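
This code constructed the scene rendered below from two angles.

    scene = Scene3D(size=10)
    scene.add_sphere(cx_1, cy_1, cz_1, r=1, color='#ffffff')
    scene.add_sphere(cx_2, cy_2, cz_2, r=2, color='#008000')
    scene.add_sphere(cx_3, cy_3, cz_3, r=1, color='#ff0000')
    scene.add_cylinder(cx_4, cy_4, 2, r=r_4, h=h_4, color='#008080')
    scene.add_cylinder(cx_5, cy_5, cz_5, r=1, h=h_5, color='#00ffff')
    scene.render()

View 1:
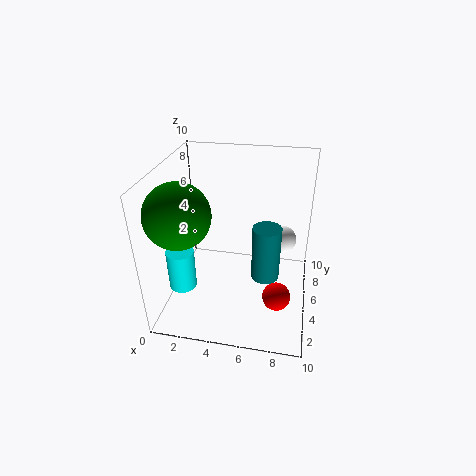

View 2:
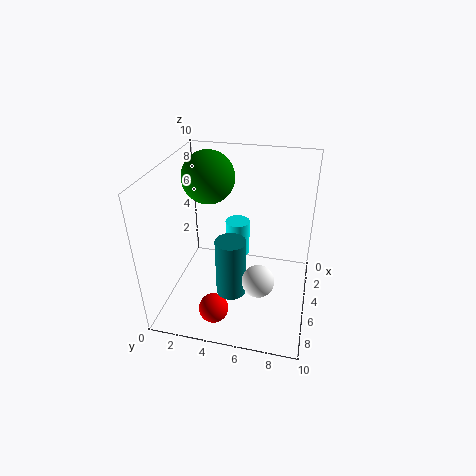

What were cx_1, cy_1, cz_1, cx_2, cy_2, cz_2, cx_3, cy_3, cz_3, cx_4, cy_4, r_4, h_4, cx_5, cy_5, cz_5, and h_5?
cx_1 = 8
cy_1 = 7
cz_1 = 4
cx_2 = 2
cy_2 = 2
cz_2 = 8
cx_3 = 8
cy_3 = 4
cz_3 = 1
cx_4 = 7
cy_4 = 5
r_4 = 1
h_4 = 4
cx_5 = 1
cy_5 = 4
cz_5 = 1
h_5 = 3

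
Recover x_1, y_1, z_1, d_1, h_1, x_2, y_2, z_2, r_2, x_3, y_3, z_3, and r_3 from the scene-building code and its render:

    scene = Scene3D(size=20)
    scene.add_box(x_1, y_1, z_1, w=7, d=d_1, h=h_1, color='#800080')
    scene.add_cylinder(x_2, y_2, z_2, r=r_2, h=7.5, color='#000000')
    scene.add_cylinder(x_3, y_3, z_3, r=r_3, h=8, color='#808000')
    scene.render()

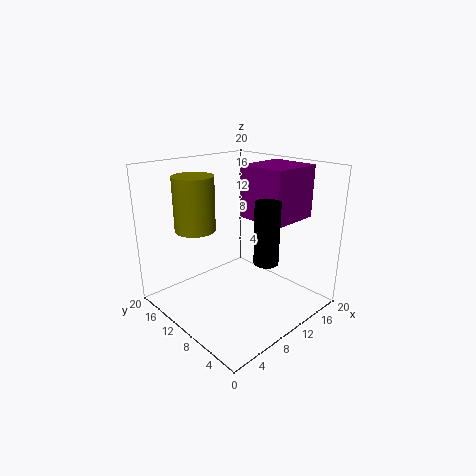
x_1 = 10.5, y_1 = 3.5, z_1 = 13, d_1 = 6.5, h_1 = 7, x_2 = 8, y_2 = 3, z_2 = 9.5, r_2 = 1.5, x_3 = 7.5, y_3 = 16.5, z_3 = 10, r_3 = 3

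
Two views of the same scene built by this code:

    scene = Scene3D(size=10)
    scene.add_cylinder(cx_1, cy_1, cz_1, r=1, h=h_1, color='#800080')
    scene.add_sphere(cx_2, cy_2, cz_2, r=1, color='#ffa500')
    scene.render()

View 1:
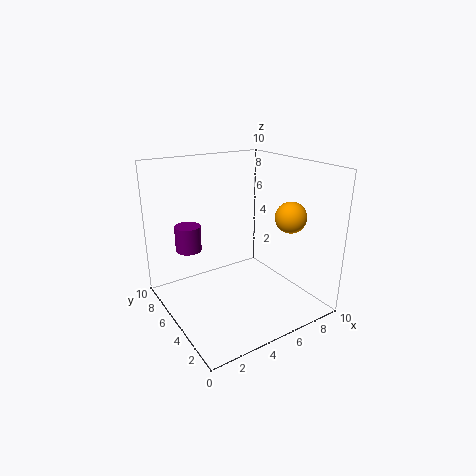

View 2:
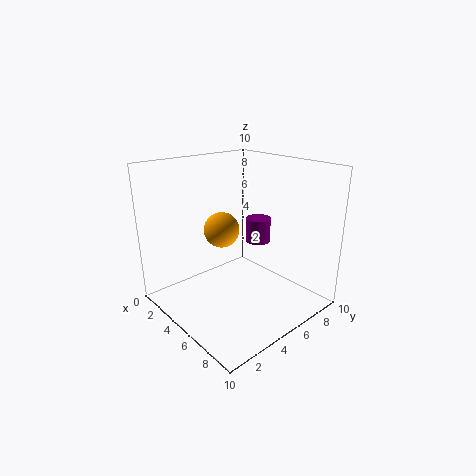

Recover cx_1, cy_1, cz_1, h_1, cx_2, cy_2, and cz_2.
cx_1 = 3, cy_1 = 9, cz_1 = 3, h_1 = 2, cx_2 = 7, cy_2 = 2, cz_2 = 7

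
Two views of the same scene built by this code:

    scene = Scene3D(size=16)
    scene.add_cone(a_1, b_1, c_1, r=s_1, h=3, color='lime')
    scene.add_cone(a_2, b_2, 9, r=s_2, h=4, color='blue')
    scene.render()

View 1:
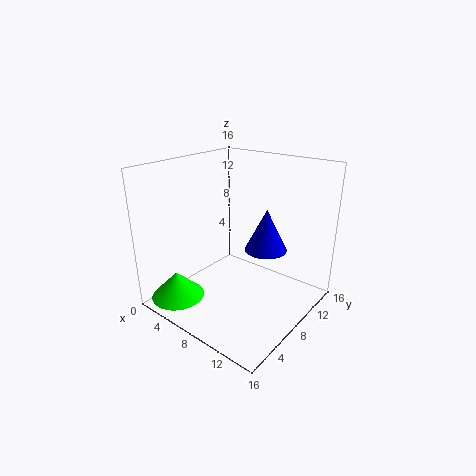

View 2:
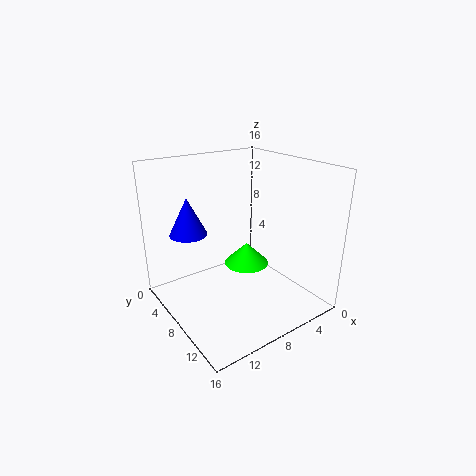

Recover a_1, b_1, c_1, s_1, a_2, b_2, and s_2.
a_1 = 3, b_1 = 3, c_1 = 1, s_1 = 3, a_2 = 13, b_2 = 6, s_2 = 2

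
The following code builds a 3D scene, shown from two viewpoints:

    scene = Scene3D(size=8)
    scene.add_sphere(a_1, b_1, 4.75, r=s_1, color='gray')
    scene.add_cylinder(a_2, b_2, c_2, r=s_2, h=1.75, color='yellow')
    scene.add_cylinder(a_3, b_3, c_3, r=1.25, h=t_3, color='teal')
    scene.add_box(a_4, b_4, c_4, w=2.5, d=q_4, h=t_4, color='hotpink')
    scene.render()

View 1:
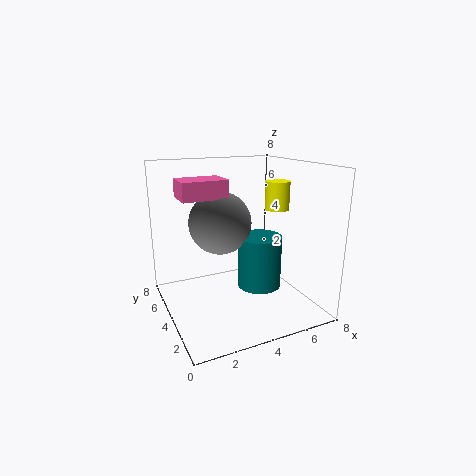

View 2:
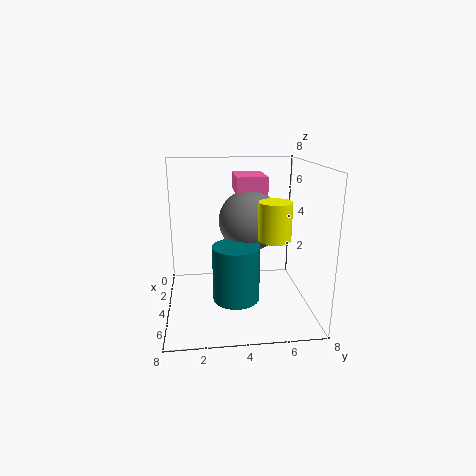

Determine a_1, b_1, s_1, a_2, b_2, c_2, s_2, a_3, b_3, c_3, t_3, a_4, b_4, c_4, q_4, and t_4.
a_1 = 3.25; b_1 = 4.75; s_1 = 1.75; a_2 = 7.25; b_2 = 5.25; c_2 = 5; s_2 = 0.75; a_3 = 5.25; b_3 = 3.75; c_3 = 1; t_3 = 3; a_4 = 1; b_4 = 4; c_4 = 6.25; q_4 = 1.75; t_4 = 1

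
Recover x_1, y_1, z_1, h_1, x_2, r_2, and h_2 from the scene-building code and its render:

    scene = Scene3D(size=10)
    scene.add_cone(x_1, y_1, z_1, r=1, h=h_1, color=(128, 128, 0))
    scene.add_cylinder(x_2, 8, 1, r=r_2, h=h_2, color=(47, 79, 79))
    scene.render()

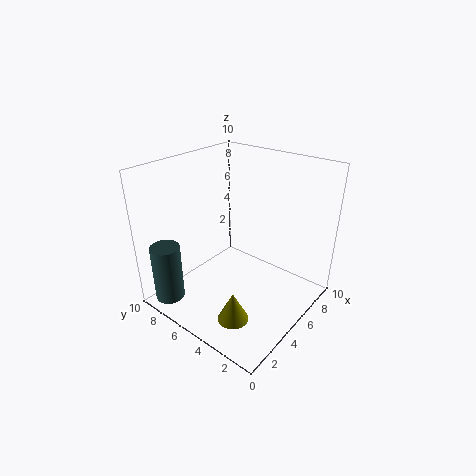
x_1 = 2, y_1 = 3, z_1 = 1, h_1 = 2, x_2 = 1, r_2 = 1, h_2 = 4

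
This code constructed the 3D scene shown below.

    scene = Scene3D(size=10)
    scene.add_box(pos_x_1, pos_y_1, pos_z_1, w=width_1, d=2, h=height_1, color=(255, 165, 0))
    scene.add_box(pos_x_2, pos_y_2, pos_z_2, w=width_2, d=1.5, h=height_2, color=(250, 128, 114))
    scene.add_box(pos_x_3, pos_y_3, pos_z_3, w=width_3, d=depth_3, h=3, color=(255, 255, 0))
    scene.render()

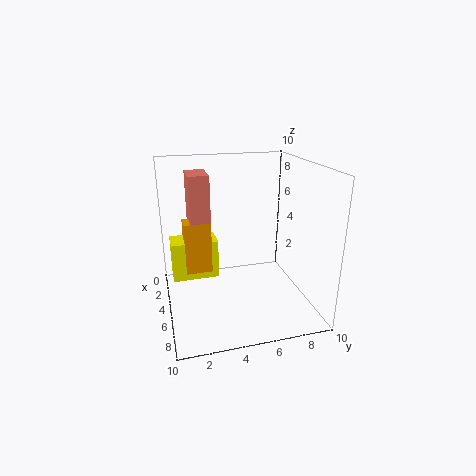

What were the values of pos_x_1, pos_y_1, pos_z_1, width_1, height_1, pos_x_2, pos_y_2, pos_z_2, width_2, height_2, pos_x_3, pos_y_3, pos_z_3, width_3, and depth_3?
pos_x_1 = 1.5
pos_y_1 = 1.5
pos_z_1 = 1.5
width_1 = 1.5
height_1 = 4
pos_x_2 = 0.5
pos_y_2 = 2
pos_z_2 = 4.5
width_2 = 2.5
height_2 = 4.5
pos_x_3 = 1
pos_y_3 = 0.5
pos_z_3 = 1
width_3 = 2
depth_3 = 3.5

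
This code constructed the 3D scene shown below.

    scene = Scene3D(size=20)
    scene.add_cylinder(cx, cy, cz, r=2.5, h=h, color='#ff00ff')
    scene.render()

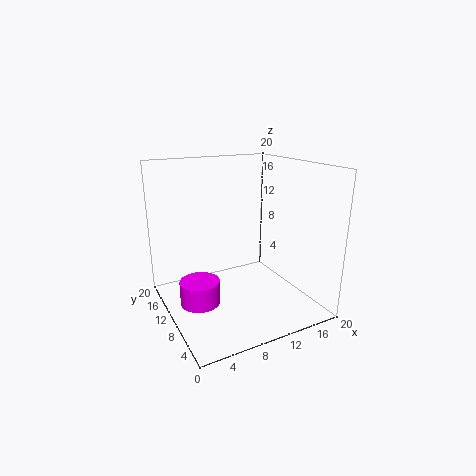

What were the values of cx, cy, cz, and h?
cx = 3, cy = 7, cz = 3.5, h = 3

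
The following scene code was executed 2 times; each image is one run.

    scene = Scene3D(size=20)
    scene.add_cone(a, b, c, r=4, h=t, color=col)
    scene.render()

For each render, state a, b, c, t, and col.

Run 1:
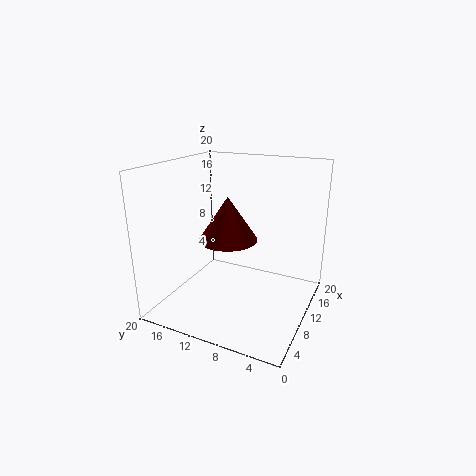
a = 9, b = 11, c = 10, t = 6, col = 'maroon'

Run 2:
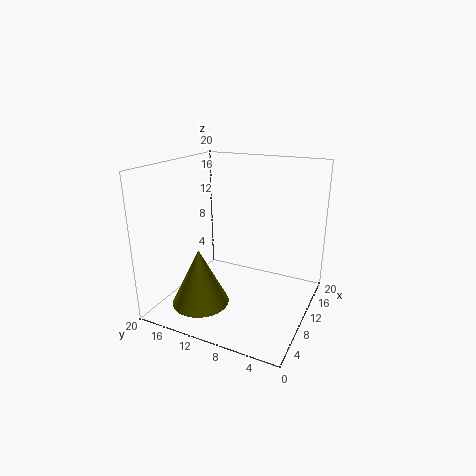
a = 6, b = 14, c = 1, t = 8, col = 'olive'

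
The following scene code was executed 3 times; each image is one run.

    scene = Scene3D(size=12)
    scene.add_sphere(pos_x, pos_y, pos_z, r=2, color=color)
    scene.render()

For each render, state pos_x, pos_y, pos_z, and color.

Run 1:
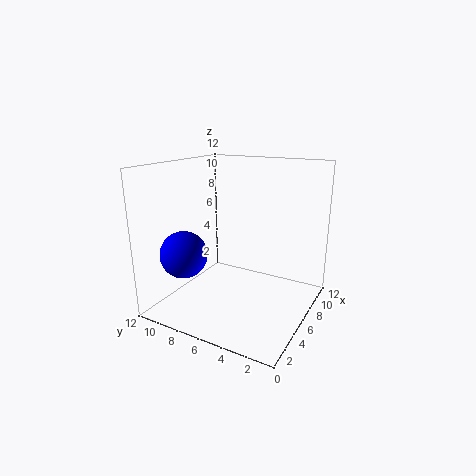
pos_x = 3.75
pos_y = 10
pos_z = 4.5
color = 'blue'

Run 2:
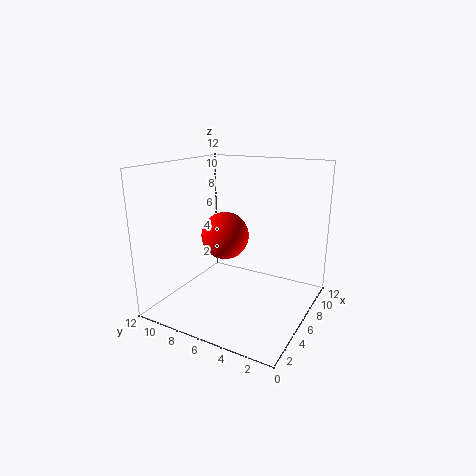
pos_x = 6
pos_y = 7.25
pos_z = 6
color = 'red'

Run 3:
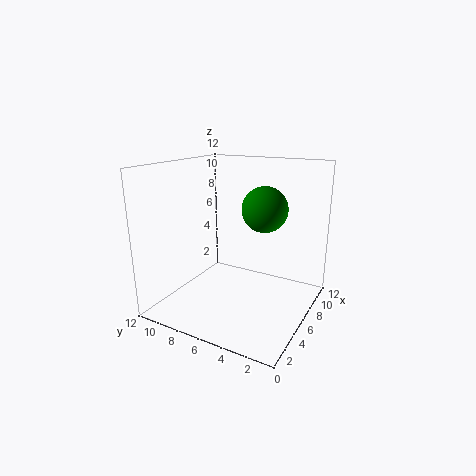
pos_x = 8.5
pos_y = 4.75
pos_z = 8
color = 'green'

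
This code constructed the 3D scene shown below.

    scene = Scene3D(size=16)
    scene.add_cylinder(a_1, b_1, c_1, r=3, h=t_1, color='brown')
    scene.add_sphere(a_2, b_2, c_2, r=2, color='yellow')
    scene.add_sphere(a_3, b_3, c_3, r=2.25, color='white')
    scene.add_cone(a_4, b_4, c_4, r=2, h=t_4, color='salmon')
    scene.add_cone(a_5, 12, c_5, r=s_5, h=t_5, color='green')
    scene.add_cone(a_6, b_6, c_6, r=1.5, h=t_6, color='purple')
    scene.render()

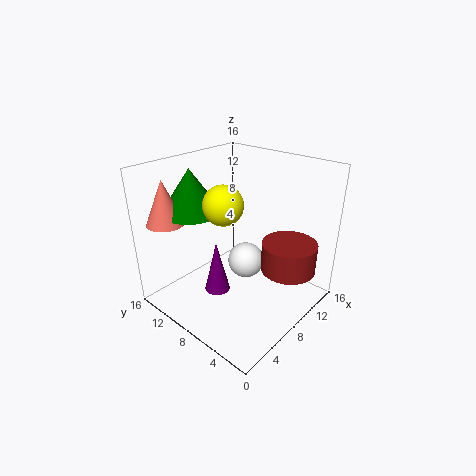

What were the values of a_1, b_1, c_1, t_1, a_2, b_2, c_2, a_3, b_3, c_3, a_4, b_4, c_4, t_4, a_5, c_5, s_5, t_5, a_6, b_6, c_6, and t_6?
a_1 = 10.75, b_1 = 3, c_1 = 4.75, t_1 = 3.25, a_2 = 5, b_2 = 7.25, c_2 = 13, a_3 = 11.5, b_3 = 9.75, c_3 = 2.75, a_4 = 2.25, b_4 = 13, c_4 = 10.25, t_4 = 4.75, a_5 = 5, c_5 = 11, s_5 = 3.25, t_5 = 4.75, a_6 = 6.75, b_6 = 10.25, c_6 = 0.75, t_6 = 6.25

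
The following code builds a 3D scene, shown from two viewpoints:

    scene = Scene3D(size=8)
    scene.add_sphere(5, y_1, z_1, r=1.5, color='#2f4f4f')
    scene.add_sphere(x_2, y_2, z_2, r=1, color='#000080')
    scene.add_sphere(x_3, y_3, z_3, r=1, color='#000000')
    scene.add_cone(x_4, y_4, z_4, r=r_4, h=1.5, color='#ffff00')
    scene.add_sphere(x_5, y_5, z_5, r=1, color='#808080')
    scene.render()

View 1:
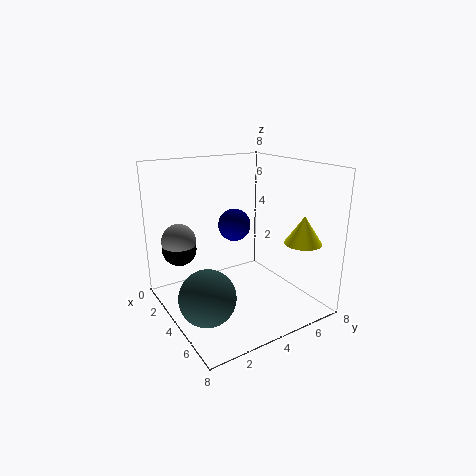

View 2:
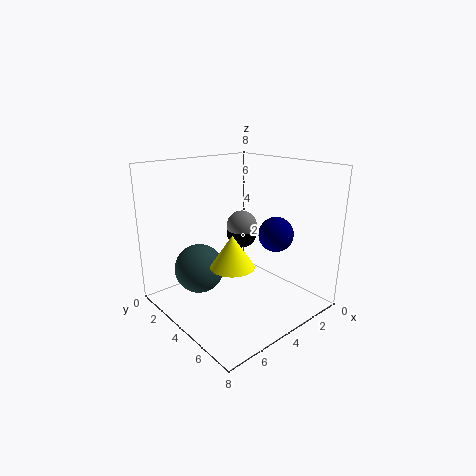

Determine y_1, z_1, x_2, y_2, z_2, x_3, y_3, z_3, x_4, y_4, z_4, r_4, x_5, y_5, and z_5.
y_1 = 1.5, z_1 = 1.5, x_2 = 2, y_2 = 5, z_2 = 4, x_3 = 1.5, y_3 = 1.5, z_3 = 3, x_4 = 6.5, y_4 = 6.5, z_4 = 4, r_4 = 1, x_5 = 1.5, y_5 = 1.5, z_5 = 3.5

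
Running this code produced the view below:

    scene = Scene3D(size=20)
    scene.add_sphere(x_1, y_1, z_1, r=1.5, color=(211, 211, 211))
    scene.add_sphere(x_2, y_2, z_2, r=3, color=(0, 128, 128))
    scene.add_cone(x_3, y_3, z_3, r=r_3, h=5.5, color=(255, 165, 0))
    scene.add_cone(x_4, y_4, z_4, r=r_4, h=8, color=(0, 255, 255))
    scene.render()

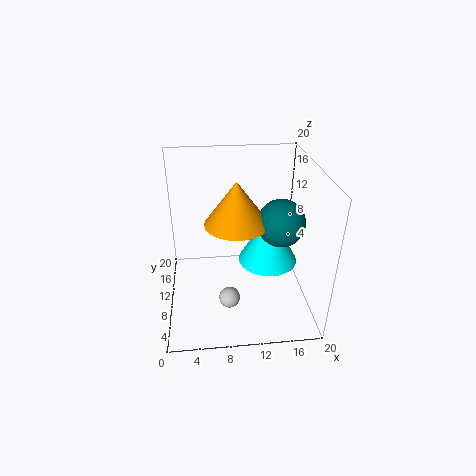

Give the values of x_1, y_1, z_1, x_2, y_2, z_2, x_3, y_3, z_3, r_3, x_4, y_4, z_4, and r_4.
x_1 = 8.5; y_1 = 7.5; z_1 = 1.5; x_2 = 15; y_2 = 6.5; z_2 = 14; x_3 = 9.5; y_3 = 7; z_3 = 14; r_3 = 4; x_4 = 15; y_4 = 13; z_4 = 4; r_4 = 4.5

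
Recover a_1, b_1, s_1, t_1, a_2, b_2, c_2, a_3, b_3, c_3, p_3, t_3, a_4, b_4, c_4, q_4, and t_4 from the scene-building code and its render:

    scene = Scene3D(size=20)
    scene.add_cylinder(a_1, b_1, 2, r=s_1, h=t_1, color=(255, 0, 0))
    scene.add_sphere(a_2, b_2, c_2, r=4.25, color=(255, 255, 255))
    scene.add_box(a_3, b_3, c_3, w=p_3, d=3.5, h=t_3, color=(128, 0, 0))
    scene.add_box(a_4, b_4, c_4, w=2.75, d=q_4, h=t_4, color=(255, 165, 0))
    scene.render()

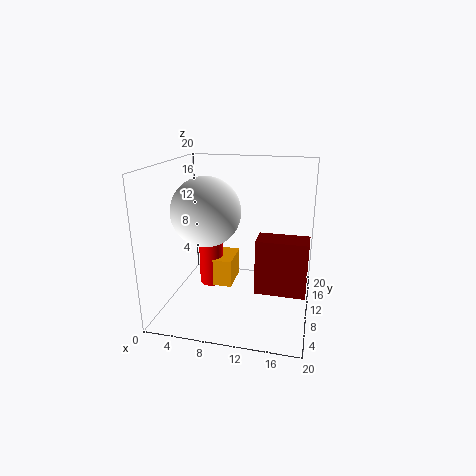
a_1 = 5.5, b_1 = 11.5, s_1 = 1.75, t_1 = 7.5, a_2 = 7.25, b_2 = 5, c_2 = 15, a_3 = 13, b_3 = 6.75, c_3 = 3.5, p_3 = 6.75, t_3 = 7.5, a_4 = 6.25, b_4 = 9.75, c_4 = 2.25, q_4 = 5.25, t_4 = 4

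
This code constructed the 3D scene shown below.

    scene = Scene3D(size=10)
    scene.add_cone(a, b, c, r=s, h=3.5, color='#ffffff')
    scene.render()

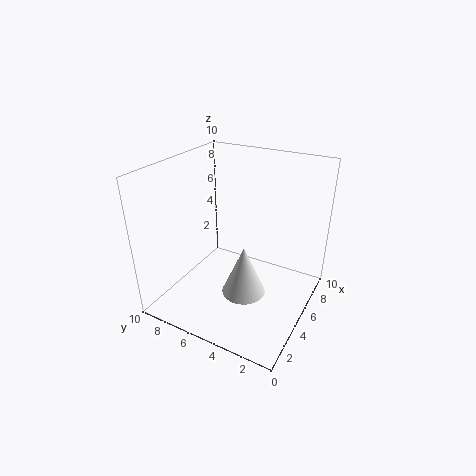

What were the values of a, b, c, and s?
a = 4, b = 4, c = 1.5, s = 1.5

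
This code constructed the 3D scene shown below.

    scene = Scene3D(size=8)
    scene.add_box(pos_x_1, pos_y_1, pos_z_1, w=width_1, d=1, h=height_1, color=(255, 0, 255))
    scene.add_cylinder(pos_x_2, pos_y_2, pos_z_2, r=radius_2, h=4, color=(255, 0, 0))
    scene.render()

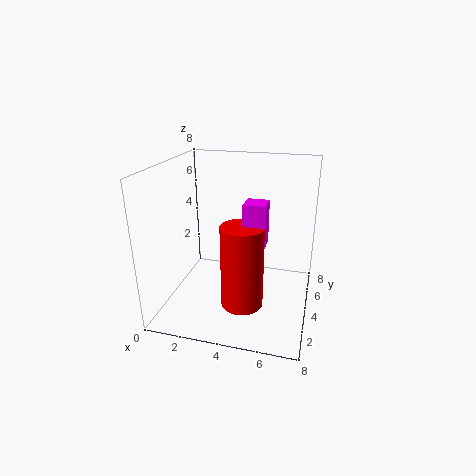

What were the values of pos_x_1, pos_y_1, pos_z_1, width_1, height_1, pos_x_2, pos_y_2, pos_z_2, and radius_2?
pos_x_1 = 5; pos_y_1 = 1; pos_z_1 = 5; width_1 = 1; height_1 = 2; pos_x_2 = 5; pos_y_2 = 1; pos_z_2 = 2; radius_2 = 1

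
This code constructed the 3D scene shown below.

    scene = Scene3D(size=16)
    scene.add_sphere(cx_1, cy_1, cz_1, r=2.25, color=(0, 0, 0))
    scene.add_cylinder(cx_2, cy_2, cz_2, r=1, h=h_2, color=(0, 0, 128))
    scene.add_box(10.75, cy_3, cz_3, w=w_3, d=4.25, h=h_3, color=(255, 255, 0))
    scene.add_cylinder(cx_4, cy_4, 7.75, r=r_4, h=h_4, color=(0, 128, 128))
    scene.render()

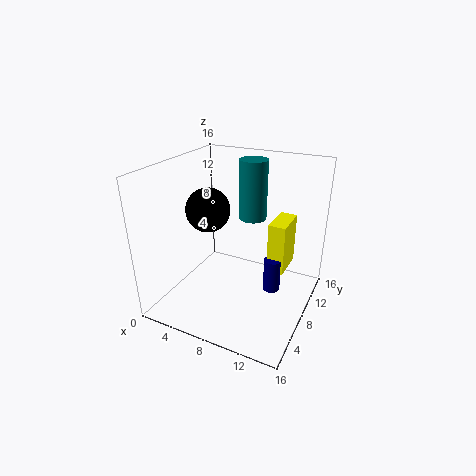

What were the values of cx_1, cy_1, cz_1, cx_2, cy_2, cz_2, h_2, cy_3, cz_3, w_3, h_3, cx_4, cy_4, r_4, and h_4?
cx_1 = 6
cy_1 = 5.25
cz_1 = 12
cx_2 = 11.5
cy_2 = 10
cz_2 = 1
h_2 = 4
cy_3 = 10
cz_3 = 3.25
w_3 = 2
h_3 = 6
cx_4 = 7
cy_4 = 14.25
r_4 = 1.75
h_4 = 7.5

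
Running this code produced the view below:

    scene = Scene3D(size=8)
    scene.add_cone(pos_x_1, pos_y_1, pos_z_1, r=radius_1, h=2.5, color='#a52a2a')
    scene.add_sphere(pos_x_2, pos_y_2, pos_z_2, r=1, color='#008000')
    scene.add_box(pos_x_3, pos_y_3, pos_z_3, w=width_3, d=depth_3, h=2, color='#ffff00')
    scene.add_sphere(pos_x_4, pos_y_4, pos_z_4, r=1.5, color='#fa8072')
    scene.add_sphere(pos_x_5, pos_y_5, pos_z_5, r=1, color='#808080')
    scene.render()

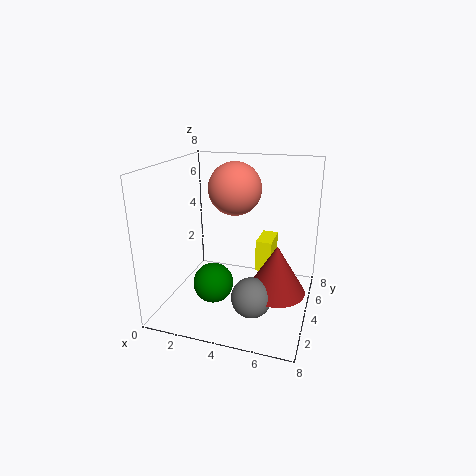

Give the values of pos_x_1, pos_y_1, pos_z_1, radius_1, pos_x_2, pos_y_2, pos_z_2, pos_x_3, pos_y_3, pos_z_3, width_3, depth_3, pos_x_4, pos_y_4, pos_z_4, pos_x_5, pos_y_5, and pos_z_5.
pos_x_1 = 6.5
pos_y_1 = 2.5
pos_z_1 = 2
radius_1 = 1.5
pos_x_2 = 3.5
pos_y_2 = 1.5
pos_z_2 = 2.5
pos_x_3 = 4.5
pos_y_3 = 6
pos_z_3 = 1
width_3 = 1
depth_3 = 2
pos_x_4 = 3.5
pos_y_4 = 5
pos_z_4 = 6.5
pos_x_5 = 5.5
pos_y_5 = 1.5
pos_z_5 = 2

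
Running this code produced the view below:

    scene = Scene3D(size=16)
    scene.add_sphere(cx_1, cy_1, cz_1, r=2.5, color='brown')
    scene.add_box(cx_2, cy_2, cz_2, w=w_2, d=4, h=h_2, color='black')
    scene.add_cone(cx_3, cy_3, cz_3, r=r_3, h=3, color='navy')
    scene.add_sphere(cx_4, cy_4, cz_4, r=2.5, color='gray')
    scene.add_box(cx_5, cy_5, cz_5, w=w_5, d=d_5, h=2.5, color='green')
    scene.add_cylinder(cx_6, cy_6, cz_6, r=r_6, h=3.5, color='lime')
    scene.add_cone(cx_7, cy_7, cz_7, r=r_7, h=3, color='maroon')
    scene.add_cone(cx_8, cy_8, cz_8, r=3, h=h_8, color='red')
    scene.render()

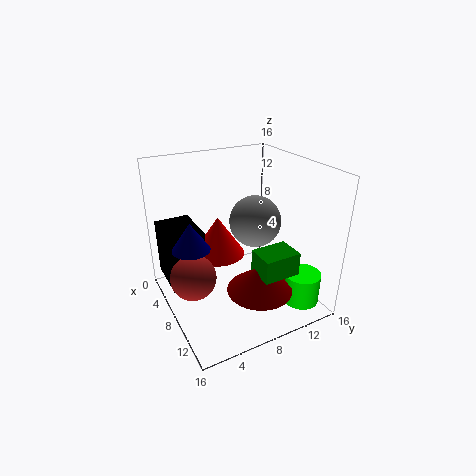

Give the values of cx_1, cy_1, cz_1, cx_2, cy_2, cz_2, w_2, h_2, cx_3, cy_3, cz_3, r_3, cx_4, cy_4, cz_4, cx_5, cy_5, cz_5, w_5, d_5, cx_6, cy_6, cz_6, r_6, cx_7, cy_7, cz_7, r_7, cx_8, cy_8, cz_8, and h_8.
cx_1 = 8, cy_1 = 2.5, cz_1 = 4.5, cx_2 = 1.5, cy_2 = 0.5, cz_2 = 2.5, w_2 = 5.5, h_2 = 6.5, cx_3 = 8, cy_3 = 2.5, cz_3 = 8, r_3 = 2, cx_4 = 11.5, cy_4 = 8, cz_4 = 11.5, cx_5 = 11, cy_5 = 8, cz_5 = 5.5, w_5 = 3, d_5 = 4, cx_6 = 13, cy_6 = 13.5, cz_6 = 1, r_6 = 2, cx_7 = 12, cy_7 = 8.5, cz_7 = 3.5, r_7 = 3.5, cx_8 = 6, cy_8 = 6.5, cz_8 = 5.5, h_8 = 4.5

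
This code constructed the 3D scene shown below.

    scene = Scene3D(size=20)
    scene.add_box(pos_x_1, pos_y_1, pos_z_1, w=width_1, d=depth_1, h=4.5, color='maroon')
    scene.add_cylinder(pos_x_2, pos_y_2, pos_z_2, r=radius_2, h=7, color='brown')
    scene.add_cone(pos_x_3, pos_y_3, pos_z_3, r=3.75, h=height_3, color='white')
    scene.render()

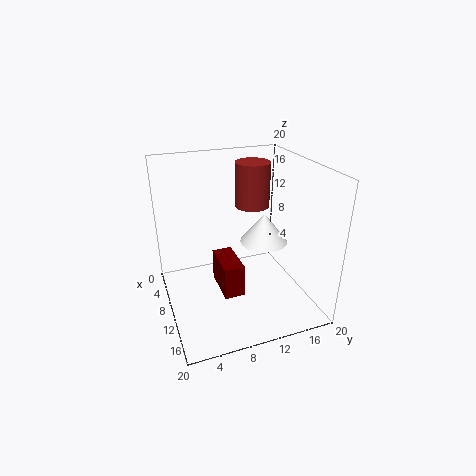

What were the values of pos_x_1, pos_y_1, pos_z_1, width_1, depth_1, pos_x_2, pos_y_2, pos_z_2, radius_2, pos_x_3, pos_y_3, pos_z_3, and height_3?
pos_x_1 = 8.25; pos_y_1 = 6.75; pos_z_1 = 3.25; width_1 = 5.75; depth_1 = 2.75; pos_x_2 = 3; pos_y_2 = 15; pos_z_2 = 11.5; radius_2 = 2.75; pos_x_3 = 5.75; pos_y_3 = 16; pos_z_3 = 6.25; height_3 = 4.75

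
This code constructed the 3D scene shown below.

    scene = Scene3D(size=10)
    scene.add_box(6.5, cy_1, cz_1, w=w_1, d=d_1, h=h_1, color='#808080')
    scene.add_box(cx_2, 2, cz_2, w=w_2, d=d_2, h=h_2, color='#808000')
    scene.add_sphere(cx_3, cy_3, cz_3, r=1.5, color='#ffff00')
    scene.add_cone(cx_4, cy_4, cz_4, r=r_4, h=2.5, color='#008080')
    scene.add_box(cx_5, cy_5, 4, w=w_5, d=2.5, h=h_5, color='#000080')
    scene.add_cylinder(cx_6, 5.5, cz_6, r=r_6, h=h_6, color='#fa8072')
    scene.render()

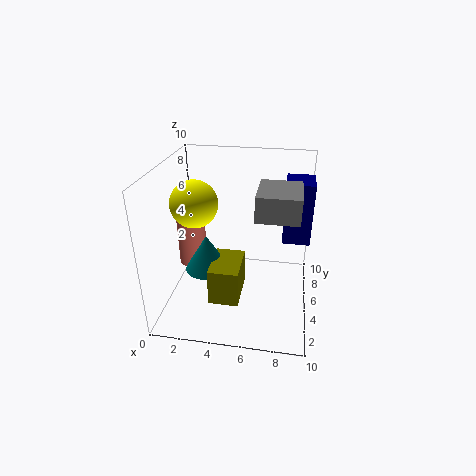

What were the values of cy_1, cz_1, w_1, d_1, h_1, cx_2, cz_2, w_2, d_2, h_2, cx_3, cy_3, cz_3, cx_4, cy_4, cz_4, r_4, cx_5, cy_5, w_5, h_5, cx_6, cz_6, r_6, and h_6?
cy_1 = 1.5, cz_1 = 8, w_1 = 2.5, d_1 = 3, h_1 = 1.5, cx_2 = 3.5, cz_2 = 1.5, w_2 = 2, d_2 = 3, h_2 = 2.5, cx_3 = 2.5, cy_3 = 3.5, cz_3 = 8, cx_4 = 3, cy_4 = 4, cz_4 = 3, r_4 = 1.5, cx_5 = 8, cy_5 = 6.5, w_5 = 2, h_5 = 4.5, cx_6 = 1.5, cz_6 = 2.5, r_6 = 1, h_6 = 4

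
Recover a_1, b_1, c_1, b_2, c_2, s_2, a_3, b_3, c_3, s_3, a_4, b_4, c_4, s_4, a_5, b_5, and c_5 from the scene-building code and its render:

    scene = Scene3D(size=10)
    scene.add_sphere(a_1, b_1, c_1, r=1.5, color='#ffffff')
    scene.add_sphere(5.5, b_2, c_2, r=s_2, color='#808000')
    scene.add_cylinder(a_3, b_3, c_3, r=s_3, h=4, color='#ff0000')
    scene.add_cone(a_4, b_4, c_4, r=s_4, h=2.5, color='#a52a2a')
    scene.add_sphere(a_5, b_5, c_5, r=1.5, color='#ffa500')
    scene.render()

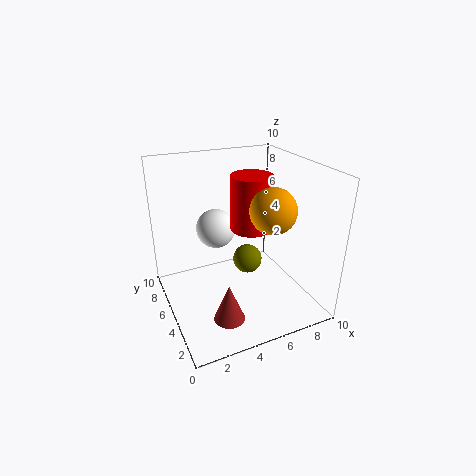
a_1 = 4.5, b_1 = 8, c_1 = 4.5, b_2 = 4.5, c_2 = 3.5, s_2 = 1, a_3 = 6.5, b_3 = 6, c_3 = 5, s_3 = 1.5, a_4 = 3, b_4 = 2, c_4 = 1, s_4 = 1, a_5 = 6.5, b_5 = 3, c_5 = 7.5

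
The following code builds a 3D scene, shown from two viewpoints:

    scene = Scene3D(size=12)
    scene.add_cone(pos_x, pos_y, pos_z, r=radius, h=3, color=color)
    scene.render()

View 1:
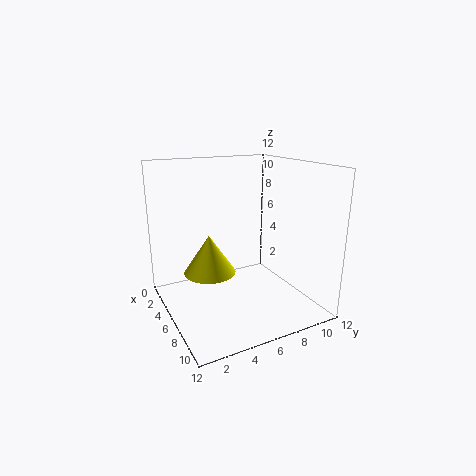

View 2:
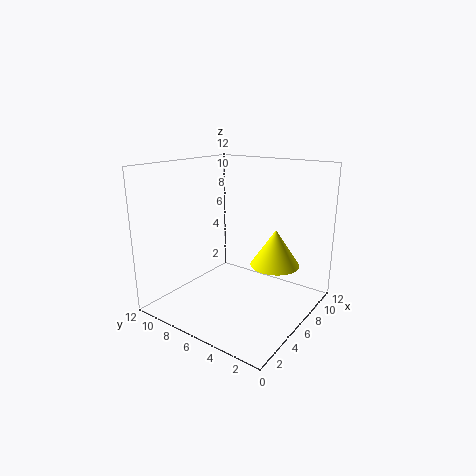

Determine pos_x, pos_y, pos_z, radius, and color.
pos_x = 7
pos_y = 3
pos_z = 4
radius = 2
color = 'yellow'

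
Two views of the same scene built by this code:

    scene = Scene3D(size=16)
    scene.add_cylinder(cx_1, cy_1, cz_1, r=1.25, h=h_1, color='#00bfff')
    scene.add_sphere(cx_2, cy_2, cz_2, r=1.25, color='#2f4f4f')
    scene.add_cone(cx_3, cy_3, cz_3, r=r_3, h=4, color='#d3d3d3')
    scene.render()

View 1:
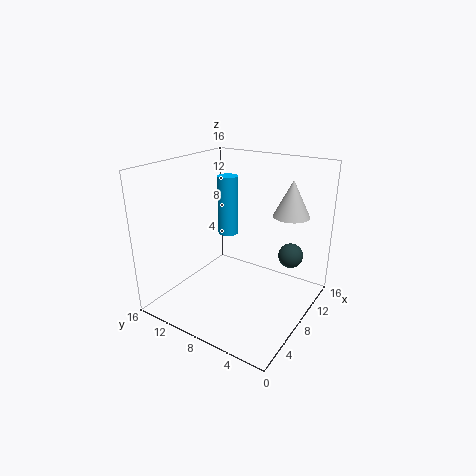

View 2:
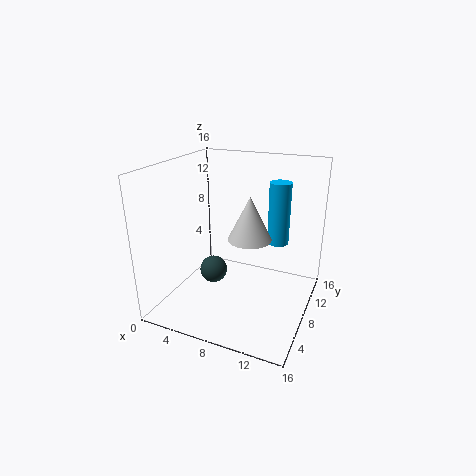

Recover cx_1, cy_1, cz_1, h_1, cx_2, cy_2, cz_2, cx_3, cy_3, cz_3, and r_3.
cx_1 = 11.5, cy_1 = 11.75, cz_1 = 6.5, h_1 = 7.25, cx_2 = 8.25, cy_2 = 1.75, cz_2 = 7.5, cx_3 = 11.25, cy_3 = 3.25, cz_3 = 10.5, r_3 = 2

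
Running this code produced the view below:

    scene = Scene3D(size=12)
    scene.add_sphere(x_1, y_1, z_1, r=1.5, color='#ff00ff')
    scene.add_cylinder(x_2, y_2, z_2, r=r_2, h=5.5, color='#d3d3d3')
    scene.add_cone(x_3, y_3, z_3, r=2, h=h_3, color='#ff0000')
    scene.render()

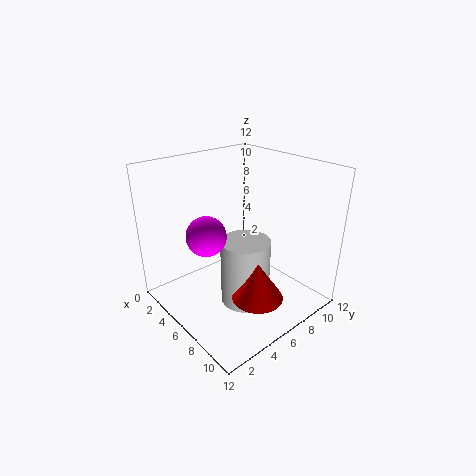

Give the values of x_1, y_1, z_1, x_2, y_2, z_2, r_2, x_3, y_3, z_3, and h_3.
x_1 = 6.5; y_1 = 2.5; z_1 = 7.5; x_2 = 7.5; y_2 = 5.5; z_2 = 1; r_2 = 2; x_3 = 9.5; y_3 = 5; z_3 = 2.5; h_3 = 3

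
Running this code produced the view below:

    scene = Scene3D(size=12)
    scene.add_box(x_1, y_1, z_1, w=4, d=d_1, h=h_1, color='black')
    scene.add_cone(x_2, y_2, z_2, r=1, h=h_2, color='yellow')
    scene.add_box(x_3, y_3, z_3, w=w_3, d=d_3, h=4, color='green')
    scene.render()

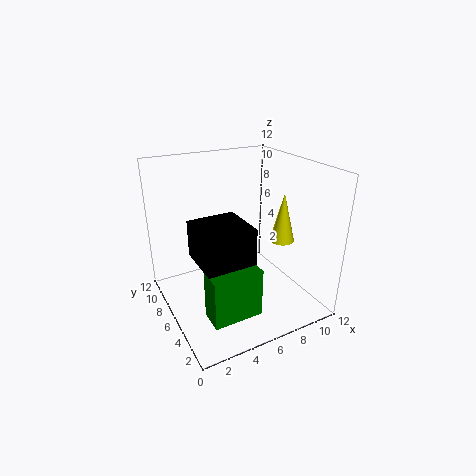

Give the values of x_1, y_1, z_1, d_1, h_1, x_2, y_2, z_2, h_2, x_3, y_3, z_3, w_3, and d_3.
x_1 = 2, y_1 = 3, z_1 = 5, d_1 = 4, h_1 = 3, x_2 = 9, y_2 = 4, z_2 = 6, h_2 = 4, x_3 = 2, y_3 = 2, z_3 = 1, w_3 = 4, d_3 = 2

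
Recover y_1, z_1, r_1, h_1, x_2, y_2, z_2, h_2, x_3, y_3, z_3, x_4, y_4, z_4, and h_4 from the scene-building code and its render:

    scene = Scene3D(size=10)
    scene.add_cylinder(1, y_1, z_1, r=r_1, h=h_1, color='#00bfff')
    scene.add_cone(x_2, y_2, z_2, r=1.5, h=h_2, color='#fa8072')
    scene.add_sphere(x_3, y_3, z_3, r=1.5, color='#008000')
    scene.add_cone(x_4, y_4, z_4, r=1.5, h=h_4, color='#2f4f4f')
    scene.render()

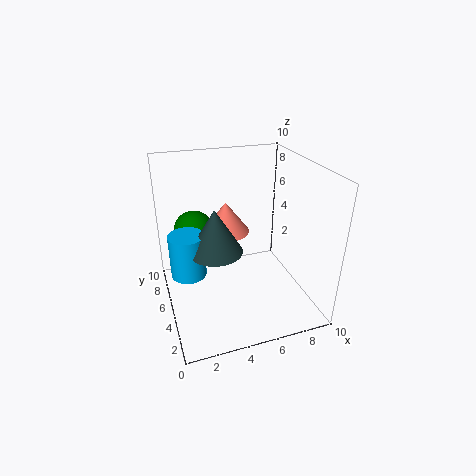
y_1 = 2, z_1 = 5, r_1 = 1, h_1 = 2.5, x_2 = 4, y_2 = 4.5, z_2 = 6, h_2 = 2, x_3 = 2.5, y_3 = 8, z_3 = 4.5, x_4 = 2.5, y_4 = 1.5, z_4 = 6.5, h_4 = 2.5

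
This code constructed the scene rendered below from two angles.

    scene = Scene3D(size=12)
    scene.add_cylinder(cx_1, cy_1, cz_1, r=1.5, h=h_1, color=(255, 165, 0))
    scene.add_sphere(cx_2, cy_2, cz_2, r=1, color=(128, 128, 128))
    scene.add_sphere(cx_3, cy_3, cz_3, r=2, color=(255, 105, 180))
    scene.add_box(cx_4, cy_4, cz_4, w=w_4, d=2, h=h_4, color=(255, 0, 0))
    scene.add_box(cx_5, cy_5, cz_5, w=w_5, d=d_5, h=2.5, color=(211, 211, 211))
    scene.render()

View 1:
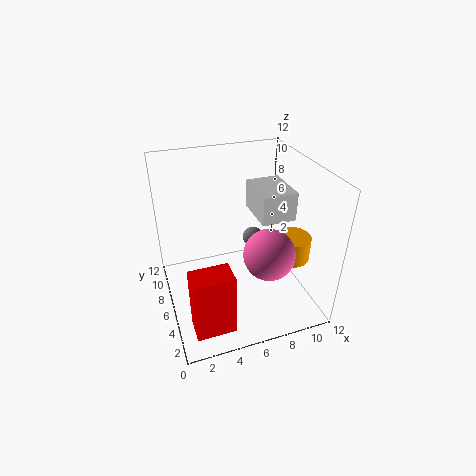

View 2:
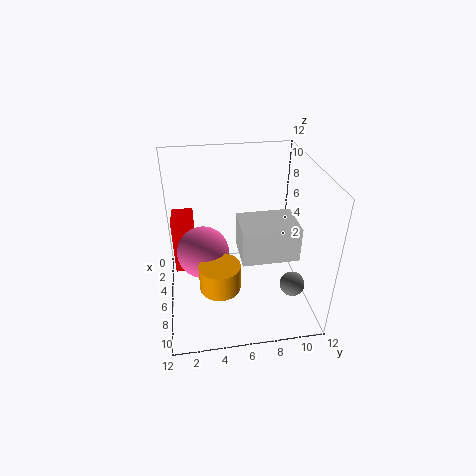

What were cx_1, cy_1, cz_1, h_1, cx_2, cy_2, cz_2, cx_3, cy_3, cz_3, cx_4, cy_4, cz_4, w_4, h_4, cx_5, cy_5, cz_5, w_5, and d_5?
cx_1 = 10, cy_1 = 4, cz_1 = 4.5, h_1 = 2, cx_2 = 9, cy_2 = 10, cz_2 = 3, cx_3 = 7.5, cy_3 = 3, cz_3 = 6, cx_4 = 1, cy_4 = 0.5, cz_4 = 1.5, w_4 = 3, h_4 = 5, cx_5 = 8, cy_5 = 5.5, cz_5 = 7, w_5 = 3, d_5 = 4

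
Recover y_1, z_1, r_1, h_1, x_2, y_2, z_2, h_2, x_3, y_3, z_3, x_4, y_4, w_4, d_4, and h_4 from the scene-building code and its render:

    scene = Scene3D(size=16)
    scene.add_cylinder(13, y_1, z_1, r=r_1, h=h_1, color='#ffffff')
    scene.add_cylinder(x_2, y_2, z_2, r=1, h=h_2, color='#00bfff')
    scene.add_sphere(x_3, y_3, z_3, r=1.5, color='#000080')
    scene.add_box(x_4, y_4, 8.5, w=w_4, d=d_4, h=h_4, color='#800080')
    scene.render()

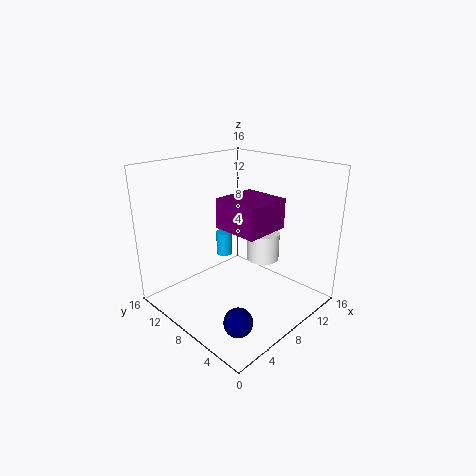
y_1 = 8.5
z_1 = 3.5
r_1 = 2
h_1 = 3.5
x_2 = 10.5
y_2 = 13
z_2 = 3.5
h_2 = 3
x_3 = 3.5
y_3 = 3.5
z_3 = 1.5
x_4 = 7.5
y_4 = 5.5
w_4 = 5.5
d_4 = 5.5
h_4 = 3.5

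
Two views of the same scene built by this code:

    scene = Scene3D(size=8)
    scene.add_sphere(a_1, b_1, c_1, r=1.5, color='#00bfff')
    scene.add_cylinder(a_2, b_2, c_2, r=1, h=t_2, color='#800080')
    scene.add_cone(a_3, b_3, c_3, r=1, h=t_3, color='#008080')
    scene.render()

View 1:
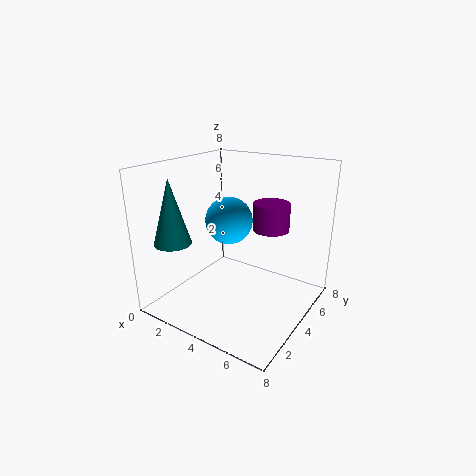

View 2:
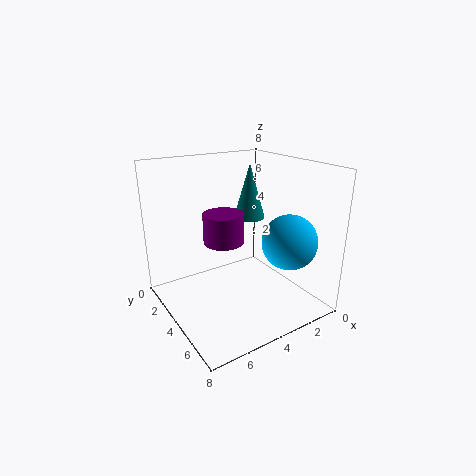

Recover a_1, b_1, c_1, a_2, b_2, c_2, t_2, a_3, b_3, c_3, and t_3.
a_1 = 2, b_1 = 6, c_1 = 4, a_2 = 5.5, b_2 = 5, c_2 = 4.5, t_2 = 1.5, a_3 = 1.5, b_3 = 1.5, c_3 = 4, t_3 = 3.5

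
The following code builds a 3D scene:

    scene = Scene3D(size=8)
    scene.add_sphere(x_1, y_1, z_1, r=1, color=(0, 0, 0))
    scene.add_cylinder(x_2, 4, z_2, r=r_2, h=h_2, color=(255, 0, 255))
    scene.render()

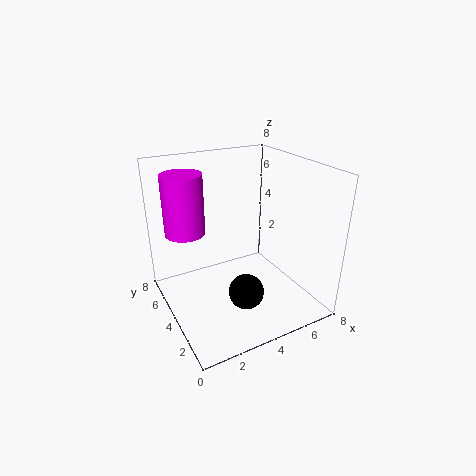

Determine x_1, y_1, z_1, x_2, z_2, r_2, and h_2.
x_1 = 4
y_1 = 3
z_1 = 1
x_2 = 1
z_2 = 5
r_2 = 1
h_2 = 3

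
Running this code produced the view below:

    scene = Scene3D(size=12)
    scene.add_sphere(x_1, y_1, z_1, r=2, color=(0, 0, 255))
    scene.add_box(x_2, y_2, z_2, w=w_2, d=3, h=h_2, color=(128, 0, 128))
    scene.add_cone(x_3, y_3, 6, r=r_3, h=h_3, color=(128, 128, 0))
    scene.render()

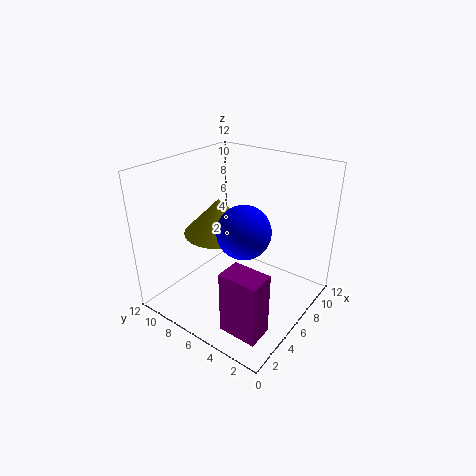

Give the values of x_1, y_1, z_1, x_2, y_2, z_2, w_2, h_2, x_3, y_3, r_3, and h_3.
x_1 = 4
y_1 = 4
z_1 = 8
x_2 = 1
y_2 = 1
z_2 = 1
w_2 = 2
h_2 = 5
x_3 = 6
y_3 = 8
r_3 = 3
h_3 = 3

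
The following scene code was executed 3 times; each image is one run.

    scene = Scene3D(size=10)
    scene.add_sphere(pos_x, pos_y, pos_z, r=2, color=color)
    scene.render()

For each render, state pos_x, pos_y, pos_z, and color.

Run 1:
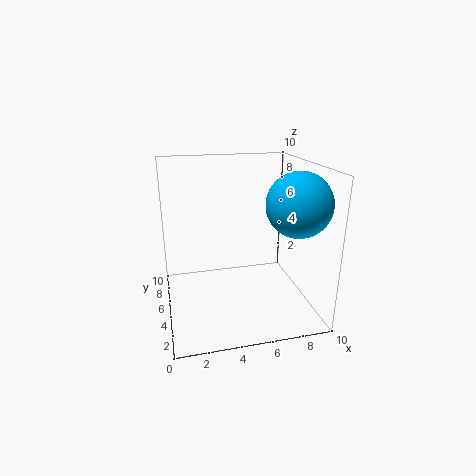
pos_x = 8; pos_y = 2; pos_z = 8; color = 'deepskyblue'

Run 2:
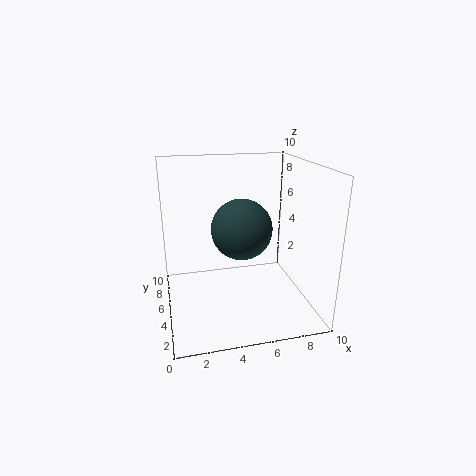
pos_x = 5; pos_y = 4; pos_z = 6; color = 'darkslategray'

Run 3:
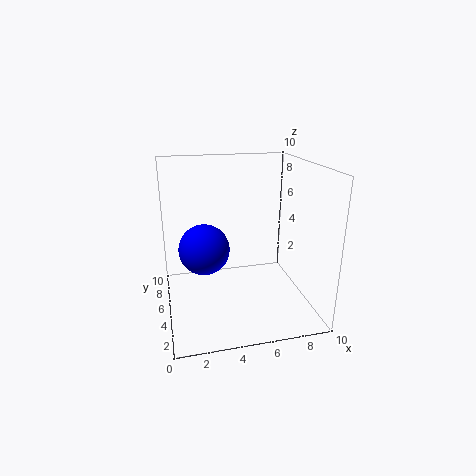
pos_x = 3; pos_y = 8; pos_z = 3; color = 'blue'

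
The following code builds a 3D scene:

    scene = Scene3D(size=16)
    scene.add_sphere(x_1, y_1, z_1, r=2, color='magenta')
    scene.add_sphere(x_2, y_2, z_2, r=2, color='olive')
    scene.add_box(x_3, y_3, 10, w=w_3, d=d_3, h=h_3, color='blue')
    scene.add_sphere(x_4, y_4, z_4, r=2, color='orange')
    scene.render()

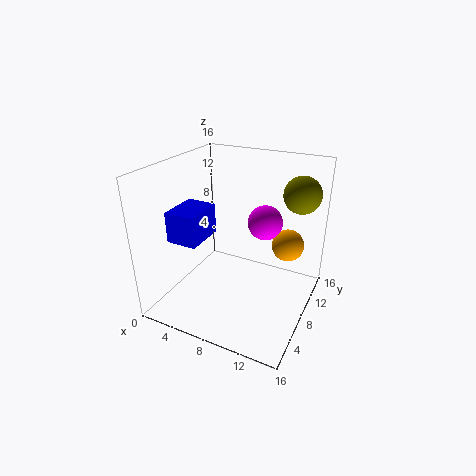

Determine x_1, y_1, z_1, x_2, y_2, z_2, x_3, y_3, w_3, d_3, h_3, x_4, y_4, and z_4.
x_1 = 10; y_1 = 11; z_1 = 9; x_2 = 14; y_2 = 11; z_2 = 13; x_3 = 4; y_3 = 1; w_3 = 3; d_3 = 4; h_3 = 3; x_4 = 12; y_4 = 14; z_4 = 5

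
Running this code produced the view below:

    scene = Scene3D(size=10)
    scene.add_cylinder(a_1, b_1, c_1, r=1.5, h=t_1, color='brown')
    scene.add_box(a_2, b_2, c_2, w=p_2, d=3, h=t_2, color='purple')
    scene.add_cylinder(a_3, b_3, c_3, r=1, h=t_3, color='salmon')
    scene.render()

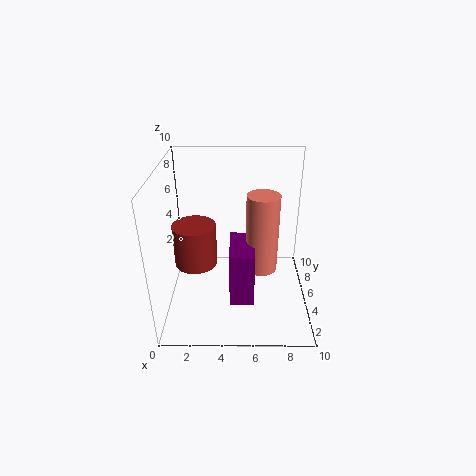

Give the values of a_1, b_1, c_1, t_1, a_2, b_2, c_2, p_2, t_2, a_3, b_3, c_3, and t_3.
a_1 = 2; b_1 = 5; c_1 = 3; t_1 = 3; a_2 = 4.5; b_2 = 1; c_2 = 2.5; p_2 = 1.5; t_2 = 3.5; a_3 = 6.5; b_3 = 3; c_3 = 4; t_3 = 5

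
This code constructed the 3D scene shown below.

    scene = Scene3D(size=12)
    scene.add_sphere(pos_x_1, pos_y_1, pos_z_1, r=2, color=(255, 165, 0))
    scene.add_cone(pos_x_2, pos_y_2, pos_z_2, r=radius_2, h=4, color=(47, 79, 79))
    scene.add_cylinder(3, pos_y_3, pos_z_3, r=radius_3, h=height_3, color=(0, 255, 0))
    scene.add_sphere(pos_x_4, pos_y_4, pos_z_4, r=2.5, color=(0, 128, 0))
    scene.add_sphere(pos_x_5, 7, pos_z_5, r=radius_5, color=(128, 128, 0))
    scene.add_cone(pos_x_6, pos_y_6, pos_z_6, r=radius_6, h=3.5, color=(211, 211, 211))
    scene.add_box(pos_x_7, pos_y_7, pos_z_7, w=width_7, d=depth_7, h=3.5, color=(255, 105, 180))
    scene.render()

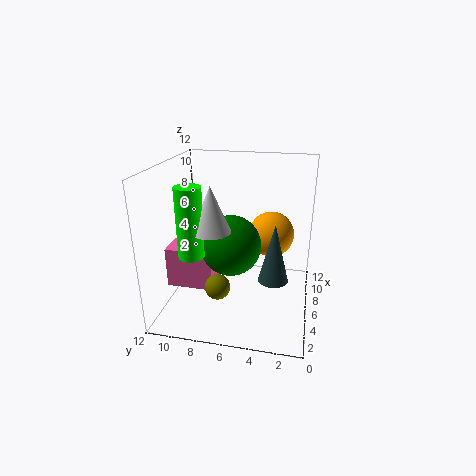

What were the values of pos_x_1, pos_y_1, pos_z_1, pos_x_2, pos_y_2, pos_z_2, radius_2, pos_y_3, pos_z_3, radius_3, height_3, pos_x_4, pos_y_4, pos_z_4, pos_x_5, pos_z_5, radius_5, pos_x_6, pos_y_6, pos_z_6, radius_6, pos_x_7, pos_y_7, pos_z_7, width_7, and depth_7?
pos_x_1 = 8.5, pos_y_1 = 3.5, pos_z_1 = 5.5, pos_x_2 = 1, pos_y_2 = 2.5, pos_z_2 = 5.5, radius_2 = 1, pos_y_3 = 9, pos_z_3 = 5.5, radius_3 = 1, height_3 = 5.5, pos_x_4 = 5.5, pos_y_4 = 6.5, pos_z_4 = 5.5, pos_x_5 = 3, pos_z_5 = 3, radius_5 = 1, pos_x_6 = 3.5, pos_y_6 = 7.5, pos_z_6 = 7.5, radius_6 = 1.5, pos_x_7 = 4.5, pos_y_7 = 8, pos_z_7 = 1.5, width_7 = 2.5, depth_7 = 4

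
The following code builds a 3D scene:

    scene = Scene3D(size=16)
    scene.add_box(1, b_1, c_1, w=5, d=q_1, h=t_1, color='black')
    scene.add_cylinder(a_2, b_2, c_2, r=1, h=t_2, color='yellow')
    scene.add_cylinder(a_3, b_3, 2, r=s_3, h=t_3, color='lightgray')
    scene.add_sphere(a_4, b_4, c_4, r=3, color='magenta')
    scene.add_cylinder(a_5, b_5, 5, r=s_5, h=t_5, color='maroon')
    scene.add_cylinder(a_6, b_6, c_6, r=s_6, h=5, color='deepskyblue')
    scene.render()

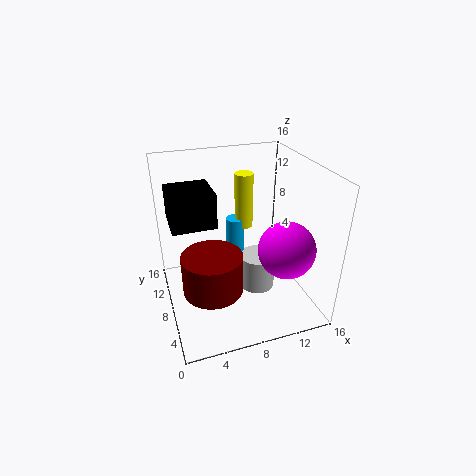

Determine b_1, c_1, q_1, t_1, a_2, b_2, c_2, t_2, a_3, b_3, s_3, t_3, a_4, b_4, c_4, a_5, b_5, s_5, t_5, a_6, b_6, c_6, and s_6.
b_1 = 9, c_1 = 9, q_1 = 5, t_1 = 4, a_2 = 9, b_2 = 9, c_2 = 9, t_2 = 6, a_3 = 10, b_3 = 7, s_3 = 2, t_3 = 4, a_4 = 12, b_4 = 4, c_4 = 8, a_5 = 4, b_5 = 4, s_5 = 3, t_5 = 4, a_6 = 8, b_6 = 9, c_6 = 5, s_6 = 1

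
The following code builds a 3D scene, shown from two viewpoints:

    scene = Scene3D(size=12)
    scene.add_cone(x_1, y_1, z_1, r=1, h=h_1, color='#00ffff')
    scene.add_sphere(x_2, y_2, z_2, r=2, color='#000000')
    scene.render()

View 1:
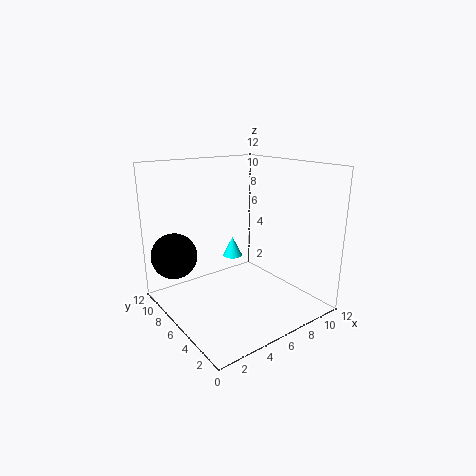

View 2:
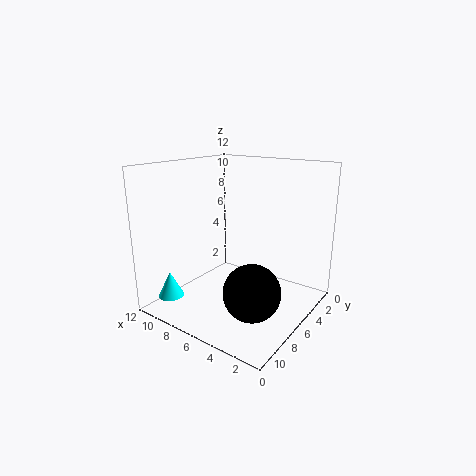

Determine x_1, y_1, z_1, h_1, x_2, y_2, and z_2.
x_1 = 9; y_1 = 11; z_1 = 2; h_1 = 2; x_2 = 2; y_2 = 10; z_2 = 4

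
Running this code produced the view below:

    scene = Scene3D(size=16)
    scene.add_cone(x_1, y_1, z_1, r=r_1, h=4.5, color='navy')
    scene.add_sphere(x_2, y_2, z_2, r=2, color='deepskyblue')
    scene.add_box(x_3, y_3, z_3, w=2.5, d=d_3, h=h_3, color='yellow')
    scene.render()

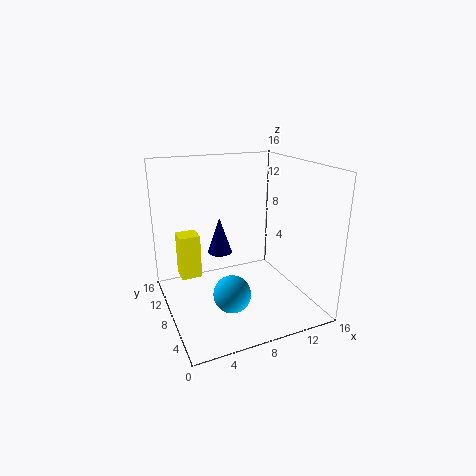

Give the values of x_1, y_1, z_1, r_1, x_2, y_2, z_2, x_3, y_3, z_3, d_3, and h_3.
x_1 = 7.5, y_1 = 12.5, z_1 = 4.5, r_1 = 1.5, x_2 = 6, y_2 = 5, z_2 = 3, x_3 = 2.5, y_3 = 12.5, z_3 = 1.5, d_3 = 2.5, h_3 = 5.5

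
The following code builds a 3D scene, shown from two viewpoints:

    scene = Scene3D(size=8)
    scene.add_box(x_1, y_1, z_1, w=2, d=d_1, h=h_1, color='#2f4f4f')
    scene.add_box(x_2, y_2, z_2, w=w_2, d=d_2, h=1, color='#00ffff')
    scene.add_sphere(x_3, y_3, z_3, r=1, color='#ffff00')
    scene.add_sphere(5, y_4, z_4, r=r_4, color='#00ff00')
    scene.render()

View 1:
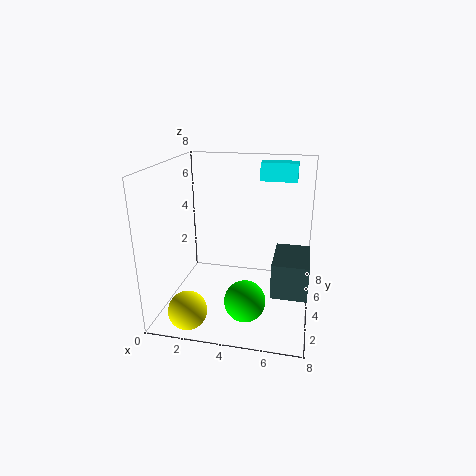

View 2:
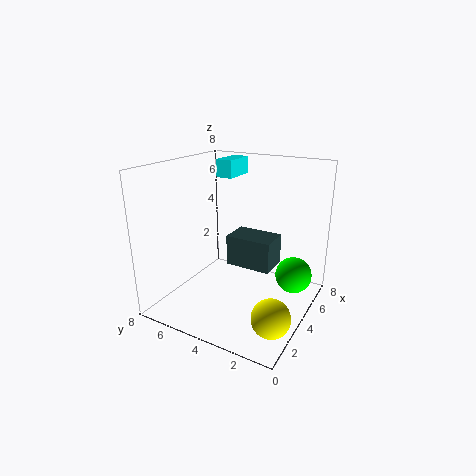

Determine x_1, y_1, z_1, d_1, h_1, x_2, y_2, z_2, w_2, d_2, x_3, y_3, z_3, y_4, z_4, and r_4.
x_1 = 6; y_1 = 3; z_1 = 1; d_1 = 3; h_1 = 2; x_2 = 5; y_2 = 5; z_2 = 7; w_2 = 2; d_2 = 1; x_3 = 2; y_3 = 1; z_3 = 1; y_4 = 1; z_4 = 2; r_4 = 1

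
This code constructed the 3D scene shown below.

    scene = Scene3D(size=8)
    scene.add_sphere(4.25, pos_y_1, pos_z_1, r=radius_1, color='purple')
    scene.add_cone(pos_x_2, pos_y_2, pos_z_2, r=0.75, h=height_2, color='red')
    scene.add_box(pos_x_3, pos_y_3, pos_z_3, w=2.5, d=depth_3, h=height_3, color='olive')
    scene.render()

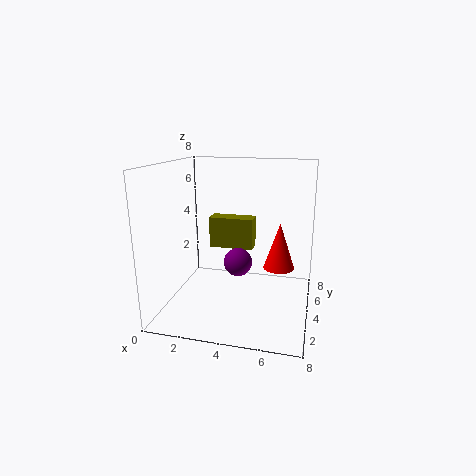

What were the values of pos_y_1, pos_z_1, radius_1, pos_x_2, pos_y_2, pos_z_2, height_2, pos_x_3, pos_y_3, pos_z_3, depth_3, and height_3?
pos_y_1 = 3
pos_z_1 = 3
radius_1 = 0.75
pos_x_2 = 6.5
pos_y_2 = 2.25
pos_z_2 = 3.25
height_2 = 2.25
pos_x_3 = 2.25
pos_y_3 = 4.25
pos_z_3 = 3.25
depth_3 = 1
height_3 = 1.75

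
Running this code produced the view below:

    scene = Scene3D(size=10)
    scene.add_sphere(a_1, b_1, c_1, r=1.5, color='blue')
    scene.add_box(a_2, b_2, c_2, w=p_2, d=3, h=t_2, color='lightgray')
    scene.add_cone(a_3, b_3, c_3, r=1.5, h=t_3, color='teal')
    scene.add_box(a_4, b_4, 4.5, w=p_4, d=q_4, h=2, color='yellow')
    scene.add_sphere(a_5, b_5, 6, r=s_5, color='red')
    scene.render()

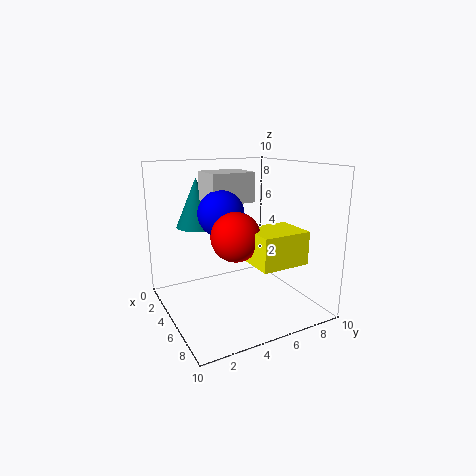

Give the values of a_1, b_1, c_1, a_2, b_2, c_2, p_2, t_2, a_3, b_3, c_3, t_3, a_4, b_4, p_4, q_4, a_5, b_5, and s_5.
a_1 = 5.5; b_1 = 3.5; c_1 = 7; a_2 = 3; b_2 = 3; c_2 = 7.5; p_2 = 2.5; t_2 = 2; a_3 = 2.5; b_3 = 3; c_3 = 5.5; t_3 = 3.5; a_4 = 7.5; b_4 = 4; p_4 = 2.5; q_4 = 3; a_5 = 7.5; b_5 = 3.5; s_5 = 1.5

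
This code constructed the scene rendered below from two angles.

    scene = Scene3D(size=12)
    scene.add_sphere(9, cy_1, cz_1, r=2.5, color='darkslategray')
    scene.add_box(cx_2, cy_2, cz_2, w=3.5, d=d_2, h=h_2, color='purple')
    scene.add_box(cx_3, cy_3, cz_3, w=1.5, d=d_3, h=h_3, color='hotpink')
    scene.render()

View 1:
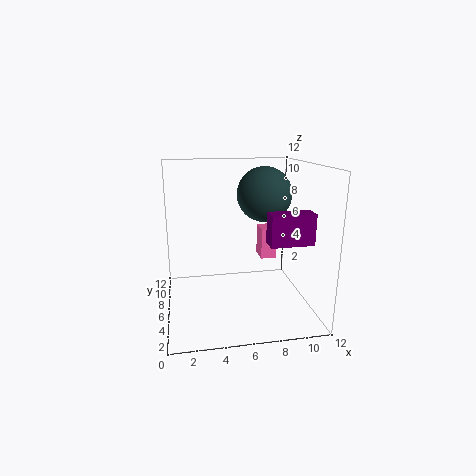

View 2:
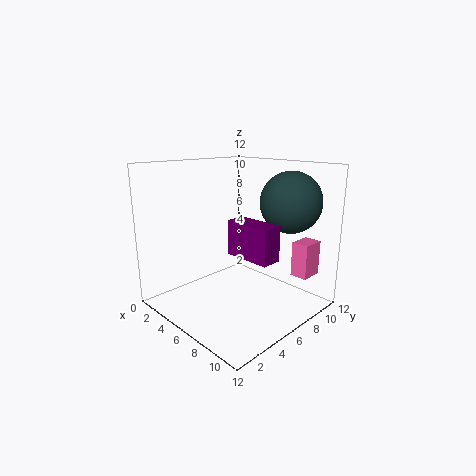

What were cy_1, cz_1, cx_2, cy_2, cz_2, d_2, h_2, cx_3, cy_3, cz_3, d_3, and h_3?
cy_1 = 9; cz_1 = 9; cx_2 = 8; cy_2 = 3; cz_2 = 6; d_2 = 1.5; h_2 = 2.5; cx_3 = 9; cy_3 = 9.5; cz_3 = 2.5; d_3 = 2; h_3 = 3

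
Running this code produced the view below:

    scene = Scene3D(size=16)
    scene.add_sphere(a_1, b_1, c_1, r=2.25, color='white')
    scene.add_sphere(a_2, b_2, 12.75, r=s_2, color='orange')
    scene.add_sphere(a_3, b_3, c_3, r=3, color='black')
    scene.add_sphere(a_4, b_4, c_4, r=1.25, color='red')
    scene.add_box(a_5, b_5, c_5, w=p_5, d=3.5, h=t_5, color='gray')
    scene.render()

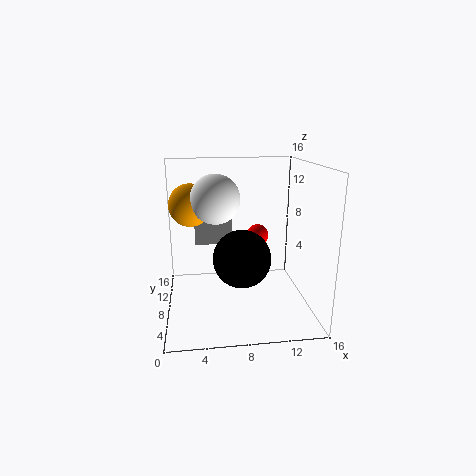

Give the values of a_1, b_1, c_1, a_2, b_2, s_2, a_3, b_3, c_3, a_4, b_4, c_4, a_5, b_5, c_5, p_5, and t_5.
a_1 = 5.25, b_1 = 3, c_1 = 13.5, a_2 = 3, b_2 = 4.25, s_2 = 2, a_3 = 8, b_3 = 5, c_3 = 6.75, a_4 = 10.5, b_4 = 9.5, c_4 = 7.75, a_5 = 3.25, b_5 = 11.75, c_5 = 6, p_5 = 4.5, t_5 = 4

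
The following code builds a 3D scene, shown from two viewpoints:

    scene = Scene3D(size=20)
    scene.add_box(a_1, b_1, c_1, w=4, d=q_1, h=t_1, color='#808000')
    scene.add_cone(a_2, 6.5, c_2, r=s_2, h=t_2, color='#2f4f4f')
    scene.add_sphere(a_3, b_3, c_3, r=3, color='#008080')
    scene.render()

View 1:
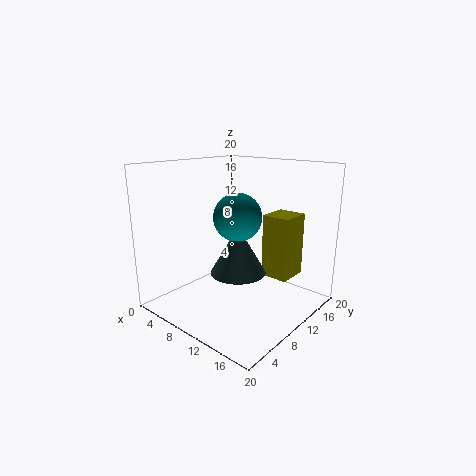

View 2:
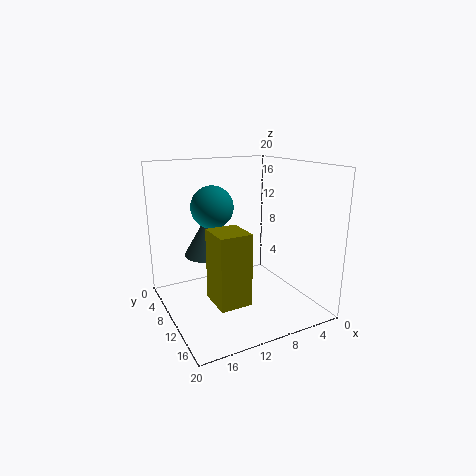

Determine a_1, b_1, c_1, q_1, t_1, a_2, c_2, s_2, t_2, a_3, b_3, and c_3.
a_1 = 12
b_1 = 13
c_1 = 4
q_1 = 4.5
t_1 = 9
a_2 = 13
c_2 = 7
s_2 = 3.5
t_2 = 6
a_3 = 12.5
b_3 = 7
c_3 = 14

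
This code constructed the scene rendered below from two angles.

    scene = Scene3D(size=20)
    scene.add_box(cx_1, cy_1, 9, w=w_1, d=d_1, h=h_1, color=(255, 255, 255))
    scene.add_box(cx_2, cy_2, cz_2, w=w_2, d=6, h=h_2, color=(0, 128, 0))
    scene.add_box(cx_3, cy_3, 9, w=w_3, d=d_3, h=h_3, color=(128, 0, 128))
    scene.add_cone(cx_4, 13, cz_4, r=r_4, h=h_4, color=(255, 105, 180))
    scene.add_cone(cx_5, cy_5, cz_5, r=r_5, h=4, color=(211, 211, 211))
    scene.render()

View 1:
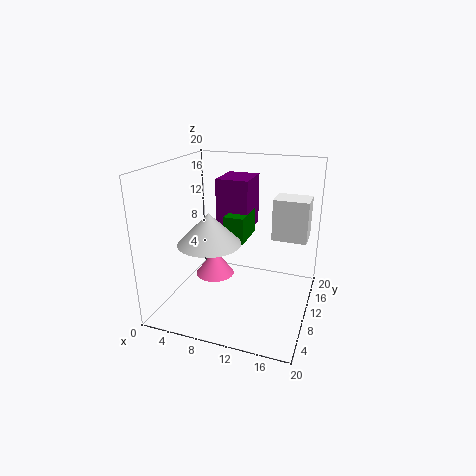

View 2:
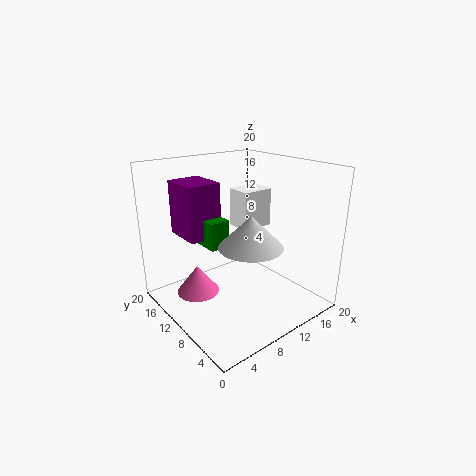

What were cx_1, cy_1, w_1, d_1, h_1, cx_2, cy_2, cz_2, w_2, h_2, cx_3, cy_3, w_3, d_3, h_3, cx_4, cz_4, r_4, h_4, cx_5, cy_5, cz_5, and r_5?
cx_1 = 14
cy_1 = 13
w_1 = 5
d_1 = 4
h_1 = 6
cx_2 = 7
cy_2 = 12
cz_2 = 8
w_2 = 3
h_2 = 4
cx_3 = 5
cy_3 = 14
w_3 = 5
d_3 = 6
h_3 = 8
cx_4 = 5
cz_4 = 2
r_4 = 3
h_4 = 4
cx_5 = 8
cy_5 = 5
cz_5 = 11
r_5 = 4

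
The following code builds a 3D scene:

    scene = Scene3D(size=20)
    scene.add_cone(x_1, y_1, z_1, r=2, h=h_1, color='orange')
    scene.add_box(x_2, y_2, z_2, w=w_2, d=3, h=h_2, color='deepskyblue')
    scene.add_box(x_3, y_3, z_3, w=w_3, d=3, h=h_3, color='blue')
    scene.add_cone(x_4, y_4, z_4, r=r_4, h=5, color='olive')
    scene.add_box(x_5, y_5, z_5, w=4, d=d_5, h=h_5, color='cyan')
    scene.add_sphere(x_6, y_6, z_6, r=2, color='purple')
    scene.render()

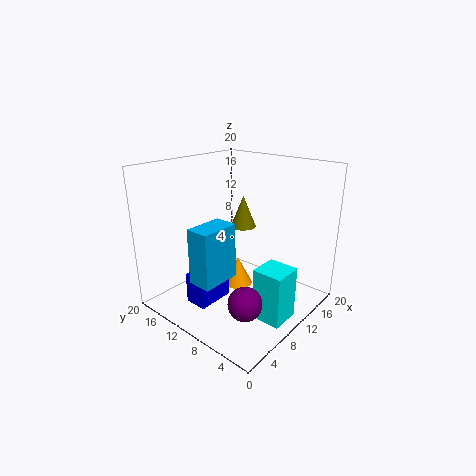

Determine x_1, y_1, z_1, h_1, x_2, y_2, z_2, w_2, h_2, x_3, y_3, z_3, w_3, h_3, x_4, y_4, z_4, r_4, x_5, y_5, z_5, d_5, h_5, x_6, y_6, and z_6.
x_1 = 10
y_1 = 10
z_1 = 3
h_1 = 4
x_2 = 1
y_2 = 7
z_2 = 7
w_2 = 5
h_2 = 7
x_3 = 2
y_3 = 9
z_3 = 3
w_3 = 5
h_3 = 4
x_4 = 16
y_4 = 14
z_4 = 9
r_4 = 2
x_5 = 7
y_5 = 1
z_5 = 1
d_5 = 4
h_5 = 7
x_6 = 3
y_6 = 3
z_6 = 6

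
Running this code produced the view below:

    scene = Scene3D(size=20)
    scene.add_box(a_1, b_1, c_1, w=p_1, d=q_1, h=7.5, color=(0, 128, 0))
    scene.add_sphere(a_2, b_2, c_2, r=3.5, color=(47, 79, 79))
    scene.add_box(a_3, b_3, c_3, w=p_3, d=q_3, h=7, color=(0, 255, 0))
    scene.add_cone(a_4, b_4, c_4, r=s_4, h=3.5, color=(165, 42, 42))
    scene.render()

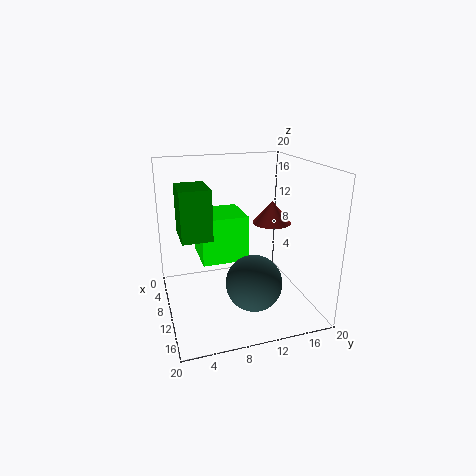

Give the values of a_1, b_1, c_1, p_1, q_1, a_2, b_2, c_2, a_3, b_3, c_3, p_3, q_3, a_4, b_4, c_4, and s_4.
a_1 = 2; b_1 = 2.5; c_1 = 9; p_1 = 6; q_1 = 4.5; a_2 = 16.5; b_2 = 10; c_2 = 6.5; a_3 = 0.5; b_3 = 5.5; c_3 = 5; p_3 = 7; q_3 = 7; a_4 = 5.5; b_4 = 17; c_4 = 10; s_4 = 3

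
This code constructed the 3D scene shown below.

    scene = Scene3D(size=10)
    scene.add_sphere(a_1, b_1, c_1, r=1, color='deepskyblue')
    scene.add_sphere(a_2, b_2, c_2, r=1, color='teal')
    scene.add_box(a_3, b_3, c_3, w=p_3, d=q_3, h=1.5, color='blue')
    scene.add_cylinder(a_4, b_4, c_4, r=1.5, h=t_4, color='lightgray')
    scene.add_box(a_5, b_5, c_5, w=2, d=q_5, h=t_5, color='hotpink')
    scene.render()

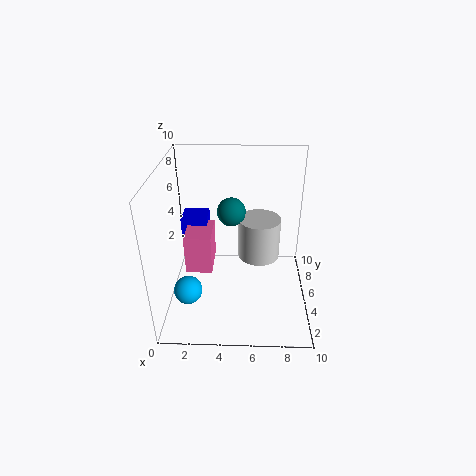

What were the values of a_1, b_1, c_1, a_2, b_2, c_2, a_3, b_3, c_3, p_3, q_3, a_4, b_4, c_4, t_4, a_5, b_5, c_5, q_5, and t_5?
a_1 = 1.5
b_1 = 3.5
c_1 = 1.5
a_2 = 4.5
b_2 = 6
c_2 = 6.5
a_3 = 0.5
b_3 = 7.5
c_3 = 3.5
p_3 = 2
q_3 = 2
a_4 = 6.5
b_4 = 6
c_4 = 3
t_4 = 3
a_5 = 1
b_5 = 5.5
c_5 = 1.5
q_5 = 3
t_5 = 3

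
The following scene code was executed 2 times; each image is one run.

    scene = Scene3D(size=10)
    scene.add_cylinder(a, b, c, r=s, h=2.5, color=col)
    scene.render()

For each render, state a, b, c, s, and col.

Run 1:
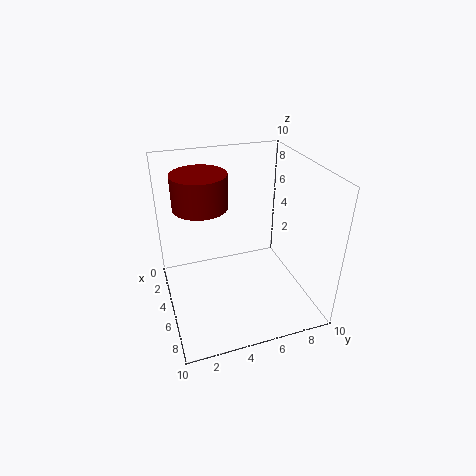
a = 2.5
b = 3
c = 6.5
s = 2
col = 'maroon'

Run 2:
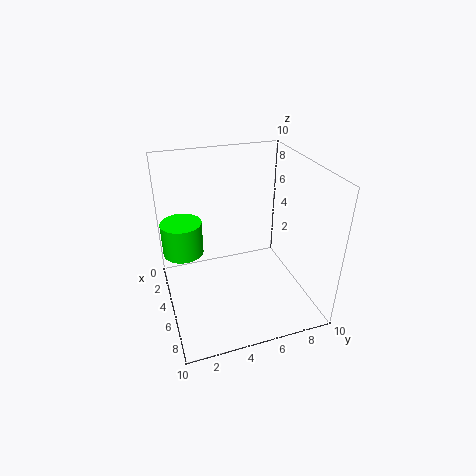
a = 2.5
b = 1.5
c = 3
s = 1.5
col = 'lime'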